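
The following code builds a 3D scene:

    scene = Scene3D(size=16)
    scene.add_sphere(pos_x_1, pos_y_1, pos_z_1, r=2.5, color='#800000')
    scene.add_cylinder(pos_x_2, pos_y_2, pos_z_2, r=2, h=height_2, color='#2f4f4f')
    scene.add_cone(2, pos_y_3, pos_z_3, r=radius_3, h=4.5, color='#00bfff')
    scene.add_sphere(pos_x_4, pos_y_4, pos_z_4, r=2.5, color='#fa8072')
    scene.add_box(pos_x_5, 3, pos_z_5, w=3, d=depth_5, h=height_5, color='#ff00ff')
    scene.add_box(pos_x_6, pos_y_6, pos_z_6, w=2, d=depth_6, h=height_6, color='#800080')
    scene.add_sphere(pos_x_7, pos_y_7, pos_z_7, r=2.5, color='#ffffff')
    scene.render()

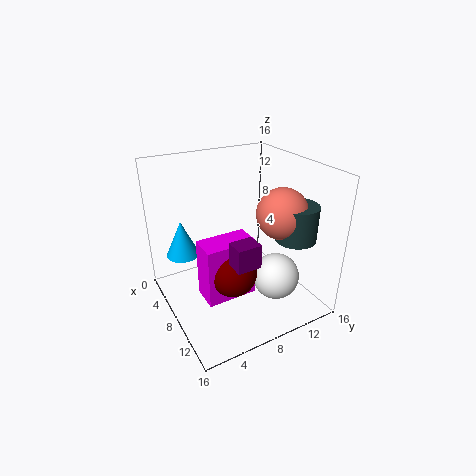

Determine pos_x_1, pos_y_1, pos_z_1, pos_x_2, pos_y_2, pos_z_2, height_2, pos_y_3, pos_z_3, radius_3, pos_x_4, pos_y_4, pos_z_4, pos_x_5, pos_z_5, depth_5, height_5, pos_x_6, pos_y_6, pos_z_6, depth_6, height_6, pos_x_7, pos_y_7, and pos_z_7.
pos_x_1 = 10.5; pos_y_1 = 6; pos_z_1 = 5.5; pos_x_2 = 14; pos_y_2 = 11; pos_z_2 = 10; height_2 = 3.5; pos_y_3 = 3.5; pos_z_3 = 4; radius_3 = 2; pos_x_4 = 13; pos_y_4 = 10; pos_z_4 = 12.5; pos_x_5 = 8; pos_z_5 = 2.5; depth_5 = 5.5; height_5 = 6.5; pos_x_6 = 11.5; pos_y_6 = 5; pos_z_6 = 7.5; depth_6 = 2.5; height_6 = 2.5; pos_x_7 = 12; pos_y_7 = 10.5; pos_z_7 = 4.5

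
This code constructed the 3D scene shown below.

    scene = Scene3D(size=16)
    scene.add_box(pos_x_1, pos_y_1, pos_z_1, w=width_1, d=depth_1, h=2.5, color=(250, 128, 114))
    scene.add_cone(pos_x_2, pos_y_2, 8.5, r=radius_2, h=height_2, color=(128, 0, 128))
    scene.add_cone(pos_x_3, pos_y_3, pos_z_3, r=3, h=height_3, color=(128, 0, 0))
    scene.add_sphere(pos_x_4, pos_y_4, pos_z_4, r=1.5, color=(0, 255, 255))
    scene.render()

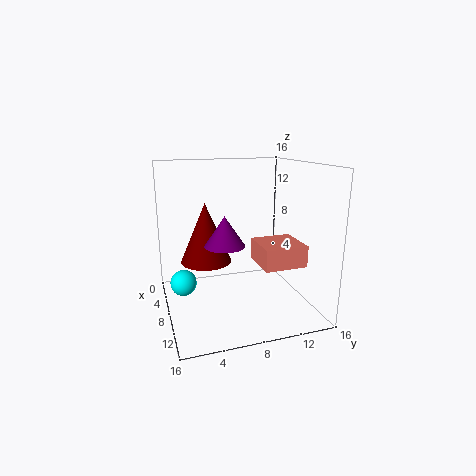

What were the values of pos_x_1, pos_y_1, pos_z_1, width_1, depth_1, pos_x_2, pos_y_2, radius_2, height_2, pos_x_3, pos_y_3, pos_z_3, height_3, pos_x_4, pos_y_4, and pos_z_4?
pos_x_1 = 5.5; pos_y_1 = 10.5; pos_z_1 = 4.5; width_1 = 5; depth_1 = 5; pos_x_2 = 11.5; pos_y_2 = 5.5; radius_2 = 2; height_2 = 3; pos_x_3 = 5; pos_y_3 = 5; pos_z_3 = 4.5; height_3 = 7; pos_x_4 = 6; pos_y_4 = 2; pos_z_4 = 2.5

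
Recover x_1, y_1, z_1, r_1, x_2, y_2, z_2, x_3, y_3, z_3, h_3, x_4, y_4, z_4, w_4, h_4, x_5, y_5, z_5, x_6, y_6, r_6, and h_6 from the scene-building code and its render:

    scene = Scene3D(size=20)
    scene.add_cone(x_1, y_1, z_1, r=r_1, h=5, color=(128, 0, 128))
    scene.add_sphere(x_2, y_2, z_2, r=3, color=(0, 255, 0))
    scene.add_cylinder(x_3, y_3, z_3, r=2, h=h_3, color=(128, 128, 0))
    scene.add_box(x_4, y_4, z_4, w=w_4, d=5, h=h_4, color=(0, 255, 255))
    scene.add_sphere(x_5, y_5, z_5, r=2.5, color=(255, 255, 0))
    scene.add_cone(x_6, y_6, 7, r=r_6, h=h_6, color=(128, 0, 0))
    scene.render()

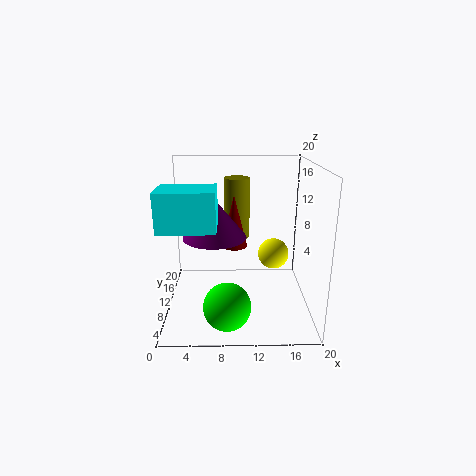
x_1 = 7
y_1 = 6.5
z_1 = 11.5
r_1 = 4
x_2 = 8.5
y_2 = 3
z_2 = 3.5
x_3 = 10
y_3 = 17.5
z_3 = 7.5
h_3 = 9.5
x_4 = 1
y_4 = 0.5
z_4 = 14
w_4 = 6.5
h_4 = 4.5
x_5 = 16
y_5 = 17
z_5 = 4.5
x_6 = 9.5
y_6 = 14.5
r_6 = 2
h_6 = 8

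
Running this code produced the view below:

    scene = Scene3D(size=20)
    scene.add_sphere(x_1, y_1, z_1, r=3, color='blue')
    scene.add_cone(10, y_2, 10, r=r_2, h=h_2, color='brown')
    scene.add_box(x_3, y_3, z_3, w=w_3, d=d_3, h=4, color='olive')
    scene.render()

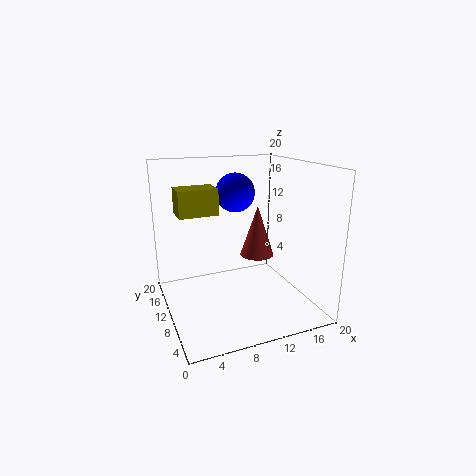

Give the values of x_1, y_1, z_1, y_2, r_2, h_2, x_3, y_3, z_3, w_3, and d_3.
x_1 = 12
y_1 = 16
z_1 = 15
y_2 = 4
r_2 = 2
h_2 = 6
x_3 = 3
y_3 = 15
z_3 = 12
w_3 = 6
d_3 = 4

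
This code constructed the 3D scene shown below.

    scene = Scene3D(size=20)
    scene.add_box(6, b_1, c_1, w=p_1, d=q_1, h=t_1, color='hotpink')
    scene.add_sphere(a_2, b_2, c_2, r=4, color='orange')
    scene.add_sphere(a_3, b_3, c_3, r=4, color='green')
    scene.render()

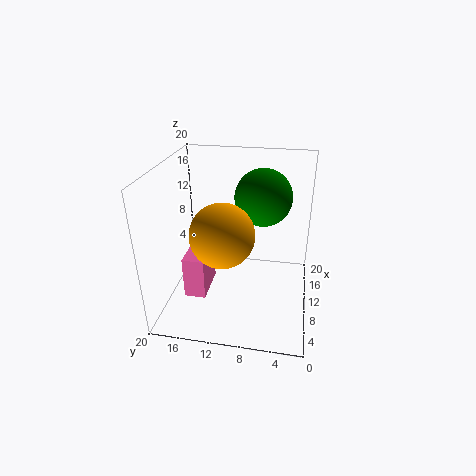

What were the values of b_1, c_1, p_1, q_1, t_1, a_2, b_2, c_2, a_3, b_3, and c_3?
b_1 = 14; c_1 = 2; p_1 = 6; q_1 = 3; t_1 = 6; a_2 = 5; b_2 = 11; c_2 = 13; a_3 = 13; b_3 = 7; c_3 = 15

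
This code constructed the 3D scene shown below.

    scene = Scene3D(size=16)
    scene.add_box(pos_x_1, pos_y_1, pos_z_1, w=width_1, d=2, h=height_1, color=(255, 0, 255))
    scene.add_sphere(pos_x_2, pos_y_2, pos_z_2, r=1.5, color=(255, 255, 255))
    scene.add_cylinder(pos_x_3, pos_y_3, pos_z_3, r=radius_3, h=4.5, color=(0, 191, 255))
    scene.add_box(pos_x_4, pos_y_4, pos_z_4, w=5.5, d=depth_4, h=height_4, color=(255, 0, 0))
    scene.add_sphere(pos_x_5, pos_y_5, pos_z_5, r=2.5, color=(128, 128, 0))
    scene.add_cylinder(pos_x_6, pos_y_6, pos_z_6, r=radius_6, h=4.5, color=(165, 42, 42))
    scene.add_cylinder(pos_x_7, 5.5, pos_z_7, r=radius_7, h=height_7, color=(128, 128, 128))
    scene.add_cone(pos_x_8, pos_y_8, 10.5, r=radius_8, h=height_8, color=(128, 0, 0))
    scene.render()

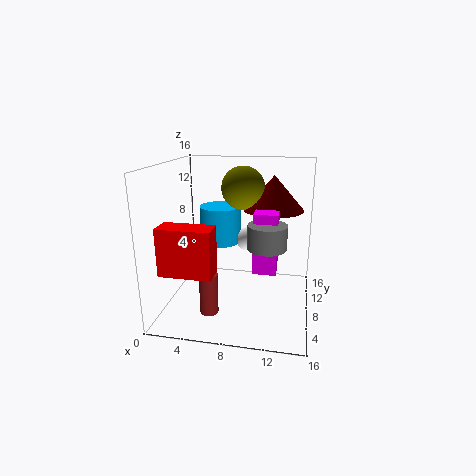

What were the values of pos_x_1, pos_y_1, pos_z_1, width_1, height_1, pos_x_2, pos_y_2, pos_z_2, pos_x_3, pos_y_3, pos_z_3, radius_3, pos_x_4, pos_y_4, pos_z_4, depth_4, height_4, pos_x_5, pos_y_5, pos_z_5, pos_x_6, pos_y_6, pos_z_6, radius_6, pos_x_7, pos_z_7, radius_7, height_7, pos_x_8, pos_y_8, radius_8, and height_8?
pos_x_1 = 10, pos_y_1 = 5.5, pos_z_1 = 5, width_1 = 2.5, height_1 = 6.5, pos_x_2 = 8.5, pos_y_2 = 12, pos_z_2 = 6.5, pos_x_3 = 5, pos_y_3 = 12, pos_z_3 = 6, radius_3 = 2.5, pos_x_4 = 1, pos_y_4 = 2, pos_z_4 = 5.5, depth_4 = 2.5, height_4 = 5, pos_x_5 = 8, pos_y_5 = 11, pos_z_5 = 13, pos_x_6 = 5.5, pos_y_6 = 4.5, pos_z_6 = 0.5, radius_6 = 1, pos_x_7 = 11.5, pos_z_7 = 8, radius_7 = 2, height_7 = 2.5, pos_x_8 = 11.5, pos_y_8 = 11.5, radius_8 = 3.5, height_8 = 4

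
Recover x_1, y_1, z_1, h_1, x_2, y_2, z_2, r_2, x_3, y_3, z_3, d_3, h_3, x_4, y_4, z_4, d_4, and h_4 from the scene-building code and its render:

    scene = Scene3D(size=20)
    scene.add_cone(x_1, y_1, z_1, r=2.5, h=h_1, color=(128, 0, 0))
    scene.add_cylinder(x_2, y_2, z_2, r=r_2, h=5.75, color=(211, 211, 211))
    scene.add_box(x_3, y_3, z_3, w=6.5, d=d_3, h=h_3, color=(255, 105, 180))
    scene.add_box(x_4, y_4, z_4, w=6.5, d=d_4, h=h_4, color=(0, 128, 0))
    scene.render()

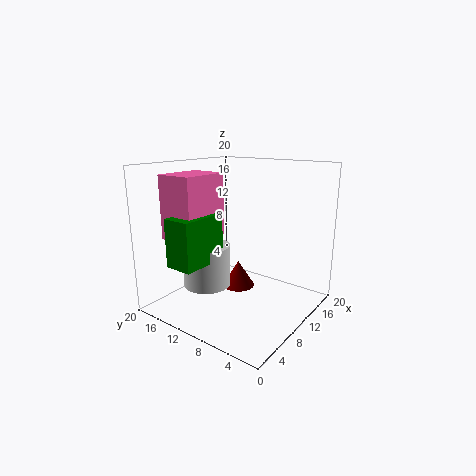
x_1 = 13.5
y_1 = 12.5
z_1 = 0.75
h_1 = 4
x_2 = 6.75
y_2 = 13
z_2 = 3.5
r_2 = 3.25
x_3 = 2
y_3 = 11.25
z_3 = 10.75
d_3 = 5
h_3 = 8.25
x_4 = 0.75
y_4 = 10.5
z_4 = 7.75
d_4 = 3.75
h_4 = 6.25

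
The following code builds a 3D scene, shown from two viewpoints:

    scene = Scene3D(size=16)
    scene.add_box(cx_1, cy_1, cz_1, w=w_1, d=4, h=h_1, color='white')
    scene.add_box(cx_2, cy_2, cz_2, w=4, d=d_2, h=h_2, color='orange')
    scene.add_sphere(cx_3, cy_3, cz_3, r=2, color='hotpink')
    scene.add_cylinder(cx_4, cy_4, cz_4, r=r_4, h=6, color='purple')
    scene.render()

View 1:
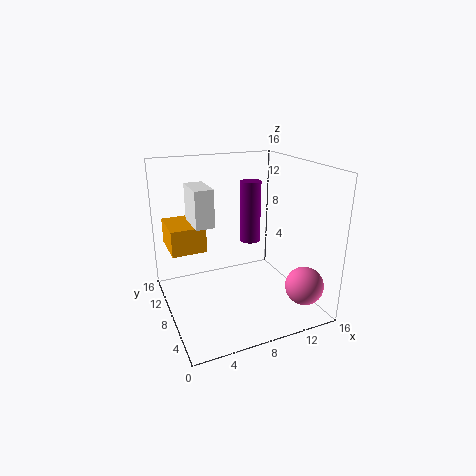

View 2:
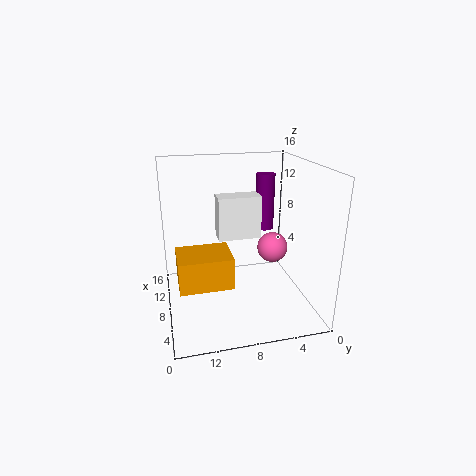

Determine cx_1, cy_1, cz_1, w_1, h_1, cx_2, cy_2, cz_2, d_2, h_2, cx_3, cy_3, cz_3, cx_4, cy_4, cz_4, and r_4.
cx_1 = 3, cy_1 = 7, cz_1 = 10, w_1 = 2, h_1 = 4, cx_2 = 1, cy_2 = 10, cz_2 = 6, d_2 = 5, h_2 = 3, cx_3 = 13, cy_3 = 2, cz_3 = 4, cx_4 = 8, cy_4 = 5, cz_4 = 9, r_4 = 1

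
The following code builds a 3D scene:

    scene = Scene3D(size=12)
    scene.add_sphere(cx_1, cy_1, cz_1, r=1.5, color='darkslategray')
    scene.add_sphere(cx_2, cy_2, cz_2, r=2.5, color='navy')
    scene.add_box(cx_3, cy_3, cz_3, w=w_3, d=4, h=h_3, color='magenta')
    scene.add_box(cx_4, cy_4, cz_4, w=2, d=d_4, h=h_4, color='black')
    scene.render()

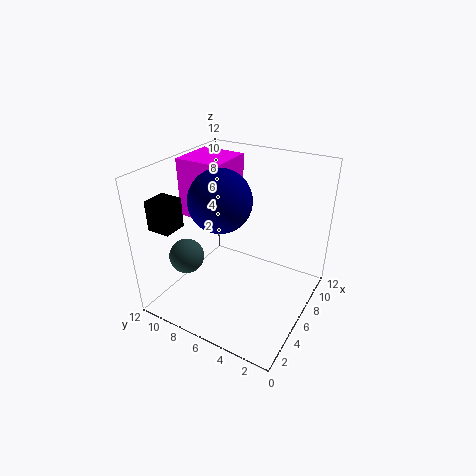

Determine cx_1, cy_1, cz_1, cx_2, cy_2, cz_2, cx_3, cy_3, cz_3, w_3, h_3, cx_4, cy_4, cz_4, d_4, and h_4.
cx_1 = 4, cy_1 = 10, cz_1 = 4, cx_2 = 5, cy_2 = 7, cz_2 = 9.5, cx_3 = 5.5, cy_3 = 7.5, cz_3 = 7, w_3 = 4, h_3 = 5, cx_4 = 2, cy_4 = 10, cz_4 = 7, d_4 = 2, h_4 = 2.5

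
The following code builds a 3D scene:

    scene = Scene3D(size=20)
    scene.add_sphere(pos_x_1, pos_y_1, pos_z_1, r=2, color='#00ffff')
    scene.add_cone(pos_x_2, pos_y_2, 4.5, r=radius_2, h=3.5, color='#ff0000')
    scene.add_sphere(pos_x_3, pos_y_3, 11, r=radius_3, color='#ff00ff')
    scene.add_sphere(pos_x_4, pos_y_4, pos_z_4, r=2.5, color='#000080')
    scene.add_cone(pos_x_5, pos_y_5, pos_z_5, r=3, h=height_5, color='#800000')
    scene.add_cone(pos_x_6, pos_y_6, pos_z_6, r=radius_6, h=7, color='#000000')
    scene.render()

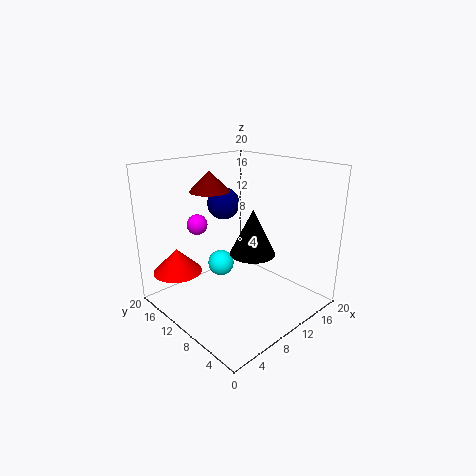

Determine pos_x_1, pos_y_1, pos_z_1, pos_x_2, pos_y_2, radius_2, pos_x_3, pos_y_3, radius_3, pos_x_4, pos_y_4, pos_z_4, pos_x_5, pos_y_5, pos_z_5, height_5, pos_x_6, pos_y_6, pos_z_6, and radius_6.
pos_x_1 = 11; pos_y_1 = 15; pos_z_1 = 4; pos_x_2 = 4; pos_y_2 = 16.5; radius_2 = 3.5; pos_x_3 = 7.5; pos_y_3 = 16; radius_3 = 1.5; pos_x_4 = 13; pos_y_4 = 16.5; pos_z_4 = 13; pos_x_5 = 10; pos_y_5 = 16; pos_z_5 = 15.5; height_5 = 3; pos_x_6 = 14; pos_y_6 = 11; pos_z_6 = 6; radius_6 = 3.5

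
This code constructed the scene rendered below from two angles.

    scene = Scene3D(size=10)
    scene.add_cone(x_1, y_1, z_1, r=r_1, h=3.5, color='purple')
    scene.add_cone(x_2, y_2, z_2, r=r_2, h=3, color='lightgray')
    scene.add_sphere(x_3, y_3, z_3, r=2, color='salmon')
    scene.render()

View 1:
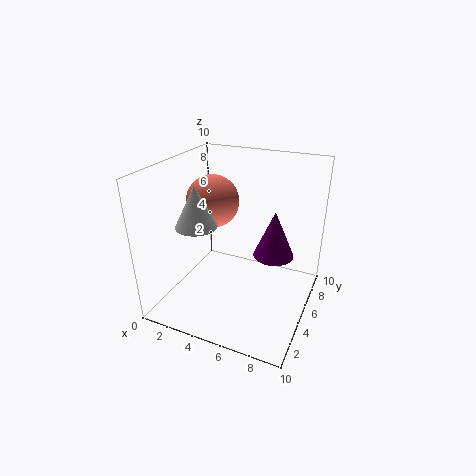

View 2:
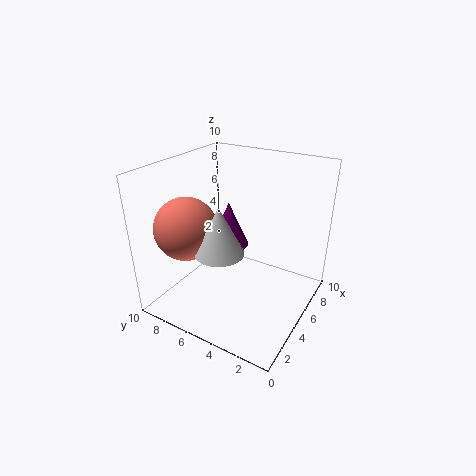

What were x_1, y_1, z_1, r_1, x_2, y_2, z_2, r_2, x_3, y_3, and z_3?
x_1 = 7; y_1 = 7; z_1 = 3; r_1 = 1.5; x_2 = 2; y_2 = 4.5; z_2 = 5.5; r_2 = 1.5; x_3 = 2; y_3 = 7; z_3 = 6.5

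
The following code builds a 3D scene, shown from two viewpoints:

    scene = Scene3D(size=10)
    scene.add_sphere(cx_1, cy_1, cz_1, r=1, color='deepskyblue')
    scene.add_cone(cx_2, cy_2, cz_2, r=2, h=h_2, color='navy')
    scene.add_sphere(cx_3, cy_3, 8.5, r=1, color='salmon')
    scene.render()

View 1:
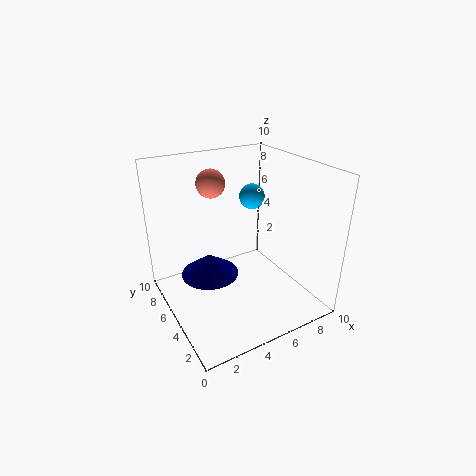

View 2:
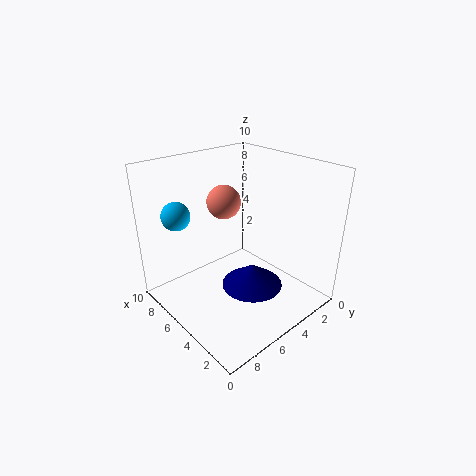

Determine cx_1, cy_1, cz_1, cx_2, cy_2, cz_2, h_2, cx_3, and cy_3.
cx_1 = 8
cy_1 = 8
cz_1 = 6.5
cx_2 = 3
cy_2 = 5.5
cz_2 = 2.5
h_2 = 1.5
cx_3 = 4
cy_3 = 7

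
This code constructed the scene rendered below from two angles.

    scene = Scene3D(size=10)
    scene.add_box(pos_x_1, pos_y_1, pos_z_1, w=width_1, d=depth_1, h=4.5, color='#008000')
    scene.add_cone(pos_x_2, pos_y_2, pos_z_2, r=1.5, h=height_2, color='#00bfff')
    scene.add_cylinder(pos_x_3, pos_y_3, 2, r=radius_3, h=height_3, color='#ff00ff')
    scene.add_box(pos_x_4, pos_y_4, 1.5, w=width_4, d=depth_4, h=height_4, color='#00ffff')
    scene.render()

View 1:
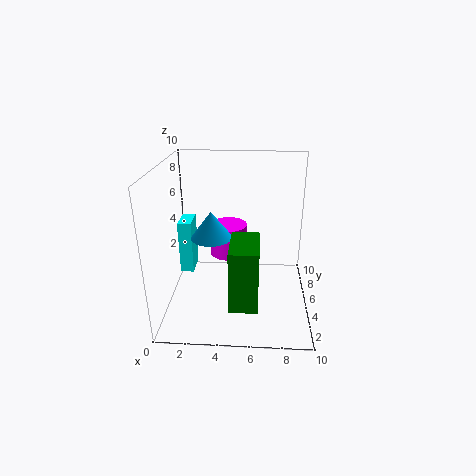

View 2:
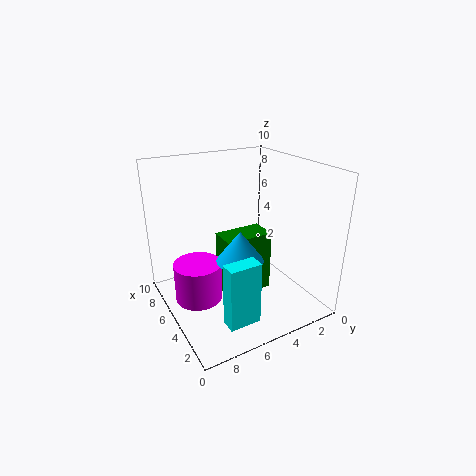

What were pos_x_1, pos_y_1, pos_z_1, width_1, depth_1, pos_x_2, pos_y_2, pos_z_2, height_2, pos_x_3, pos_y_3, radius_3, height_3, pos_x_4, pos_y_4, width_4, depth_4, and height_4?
pos_x_1 = 4.5, pos_y_1 = 2.5, pos_z_1 = 0.5, width_1 = 2, depth_1 = 3.5, pos_x_2 = 3, pos_y_2 = 6, pos_z_2 = 4.5, height_2 = 2, pos_x_3 = 4, pos_y_3 = 8.5, radius_3 = 1.5, height_3 = 2.5, pos_x_4 = 0.5, pos_y_4 = 6, width_4 = 1, depth_4 = 2, height_4 = 4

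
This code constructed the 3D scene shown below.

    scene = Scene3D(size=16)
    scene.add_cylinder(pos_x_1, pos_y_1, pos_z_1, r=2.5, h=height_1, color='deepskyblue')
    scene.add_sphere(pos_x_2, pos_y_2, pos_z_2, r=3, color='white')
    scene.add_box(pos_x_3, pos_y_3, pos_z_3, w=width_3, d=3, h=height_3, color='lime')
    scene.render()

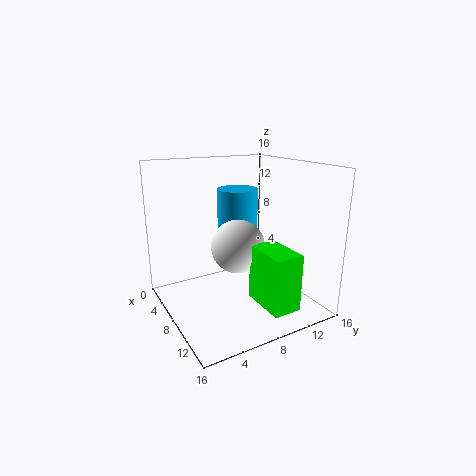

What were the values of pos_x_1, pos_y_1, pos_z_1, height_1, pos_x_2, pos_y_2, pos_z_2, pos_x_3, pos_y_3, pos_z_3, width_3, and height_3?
pos_x_1 = 3.5, pos_y_1 = 10.5, pos_z_1 = 5, height_1 = 7.5, pos_x_2 = 8, pos_y_2 = 8, pos_z_2 = 7, pos_x_3 = 10.5, pos_y_3 = 8, pos_z_3 = 2, width_3 = 5, height_3 = 6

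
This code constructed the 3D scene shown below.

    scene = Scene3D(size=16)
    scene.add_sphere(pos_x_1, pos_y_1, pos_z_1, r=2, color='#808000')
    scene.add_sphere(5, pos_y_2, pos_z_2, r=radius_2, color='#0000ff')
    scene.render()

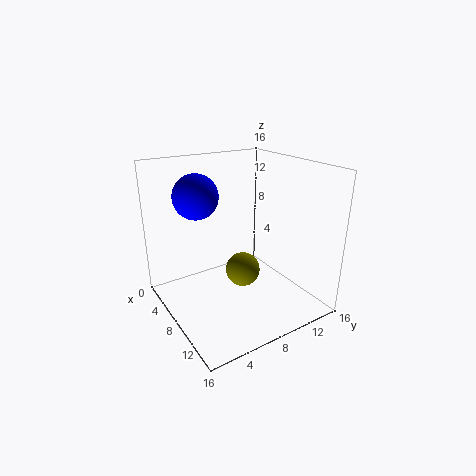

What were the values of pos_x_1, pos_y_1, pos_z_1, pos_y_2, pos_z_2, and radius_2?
pos_x_1 = 7.5
pos_y_1 = 9
pos_z_1 = 3.5
pos_y_2 = 4.5
pos_z_2 = 12.5
radius_2 = 2.5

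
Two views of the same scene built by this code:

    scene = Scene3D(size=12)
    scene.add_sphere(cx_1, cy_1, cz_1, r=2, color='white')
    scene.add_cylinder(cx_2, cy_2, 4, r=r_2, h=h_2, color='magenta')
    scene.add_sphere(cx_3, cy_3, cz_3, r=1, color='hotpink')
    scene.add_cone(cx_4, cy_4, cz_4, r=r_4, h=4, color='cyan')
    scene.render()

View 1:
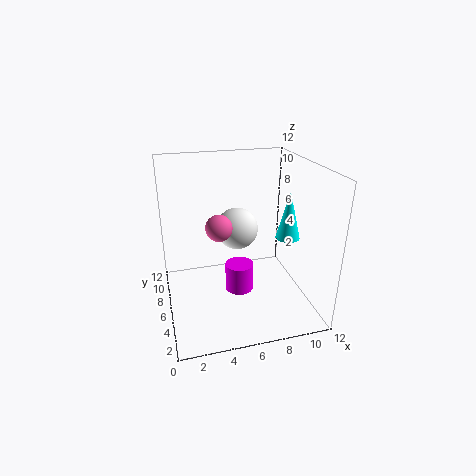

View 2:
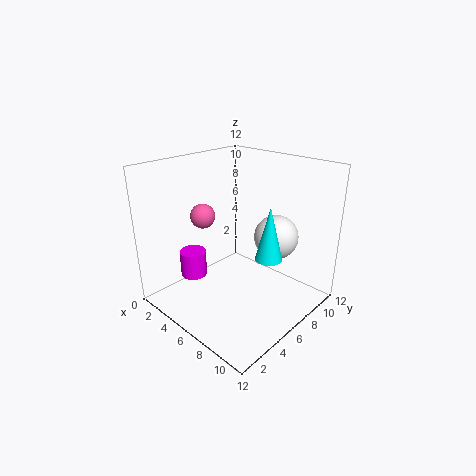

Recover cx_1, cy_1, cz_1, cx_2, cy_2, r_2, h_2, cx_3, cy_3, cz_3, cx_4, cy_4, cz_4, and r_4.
cx_1 = 7; cy_1 = 10; cz_1 = 5; cx_2 = 5; cy_2 = 2; r_2 = 1; h_2 = 2; cx_3 = 4; cy_3 = 4; cz_3 = 8; cx_4 = 10; cy_4 = 5; cz_4 = 6; r_4 = 1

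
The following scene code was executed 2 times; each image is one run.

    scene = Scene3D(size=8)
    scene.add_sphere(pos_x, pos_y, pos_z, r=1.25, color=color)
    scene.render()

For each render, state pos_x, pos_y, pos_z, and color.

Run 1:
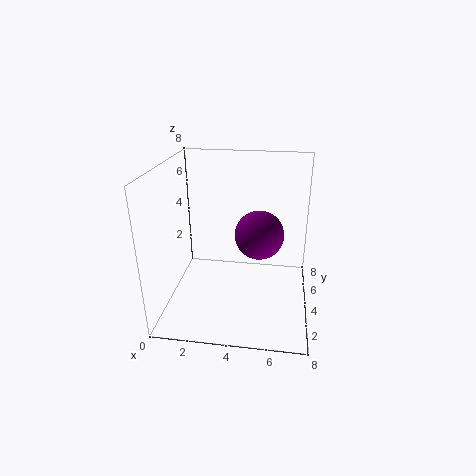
pos_x = 5.25; pos_y = 3; pos_z = 4.75; color = 'purple'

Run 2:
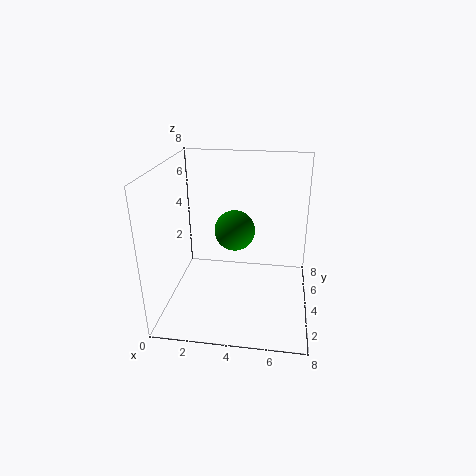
pos_x = 3.5; pos_y = 6; pos_z = 3.5; color = 'green'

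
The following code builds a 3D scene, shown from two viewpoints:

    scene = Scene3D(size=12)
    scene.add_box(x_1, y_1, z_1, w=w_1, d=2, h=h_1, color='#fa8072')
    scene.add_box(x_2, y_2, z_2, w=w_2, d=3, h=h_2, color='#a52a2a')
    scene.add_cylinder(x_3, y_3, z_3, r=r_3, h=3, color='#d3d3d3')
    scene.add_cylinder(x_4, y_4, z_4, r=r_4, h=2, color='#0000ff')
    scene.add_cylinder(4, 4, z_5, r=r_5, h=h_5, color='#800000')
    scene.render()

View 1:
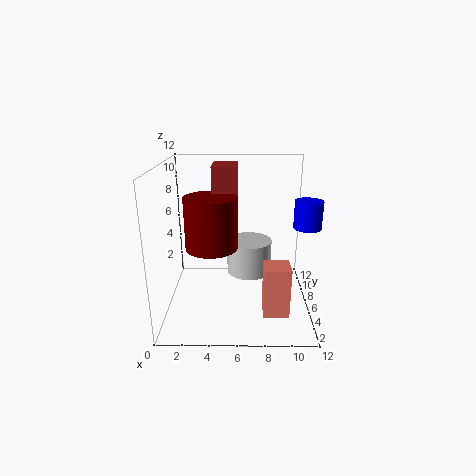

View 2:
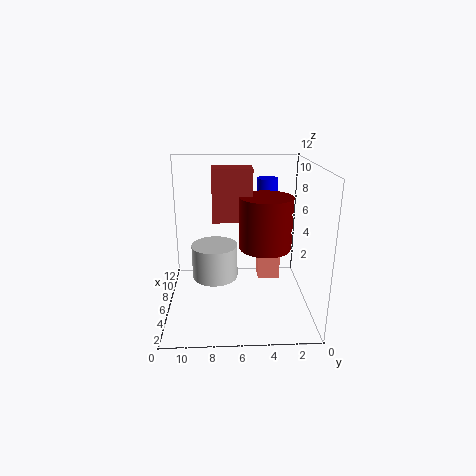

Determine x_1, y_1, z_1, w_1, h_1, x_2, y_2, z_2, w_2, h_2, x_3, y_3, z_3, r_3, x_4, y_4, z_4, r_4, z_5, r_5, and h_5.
x_1 = 8, y_1 = 2, z_1 = 1, w_1 = 2, h_1 = 4, x_2 = 4, y_2 = 5, z_2 = 8, w_2 = 2, h_2 = 4, x_3 = 7, y_3 = 8, z_3 = 2, r_3 = 2, x_4 = 11, y_4 = 3, z_4 = 8, r_4 = 1, z_5 = 6, r_5 = 2, h_5 = 4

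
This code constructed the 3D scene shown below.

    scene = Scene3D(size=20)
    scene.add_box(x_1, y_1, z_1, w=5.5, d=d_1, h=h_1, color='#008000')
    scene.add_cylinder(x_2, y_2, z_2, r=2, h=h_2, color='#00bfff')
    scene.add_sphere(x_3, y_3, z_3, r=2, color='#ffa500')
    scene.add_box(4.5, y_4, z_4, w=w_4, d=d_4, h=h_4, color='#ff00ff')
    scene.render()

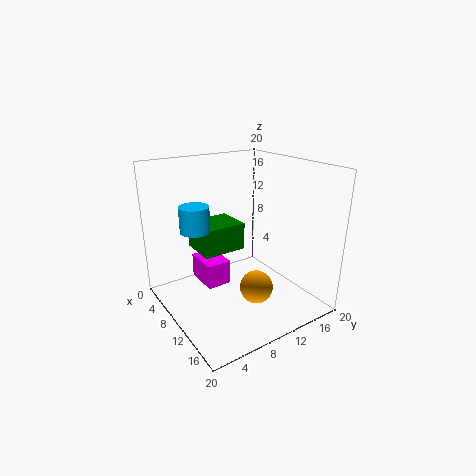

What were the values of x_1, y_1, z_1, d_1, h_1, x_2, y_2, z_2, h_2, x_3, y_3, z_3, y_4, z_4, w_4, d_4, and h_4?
x_1 = 2.5; y_1 = 6; z_1 = 7; d_1 = 6.5; h_1 = 4; x_2 = 8; y_2 = 4.5; z_2 = 11.5; h_2 = 3.5; x_3 = 17; y_3 = 8; z_3 = 6.5; y_4 = 5.5; z_4 = 3; w_4 = 5; d_4 = 3.5; h_4 = 3.5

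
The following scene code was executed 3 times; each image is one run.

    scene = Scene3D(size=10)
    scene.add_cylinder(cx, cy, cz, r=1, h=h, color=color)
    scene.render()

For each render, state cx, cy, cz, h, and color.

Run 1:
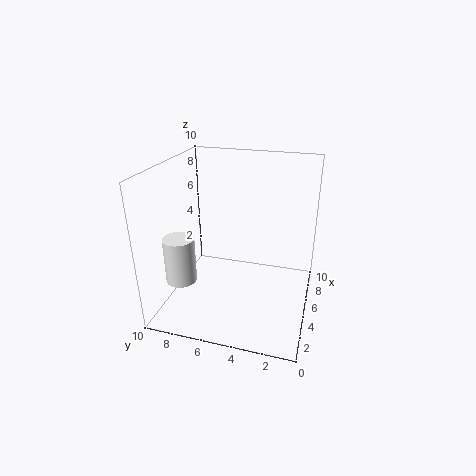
cx = 2; cy = 8; cz = 3; h = 3; color = 'white'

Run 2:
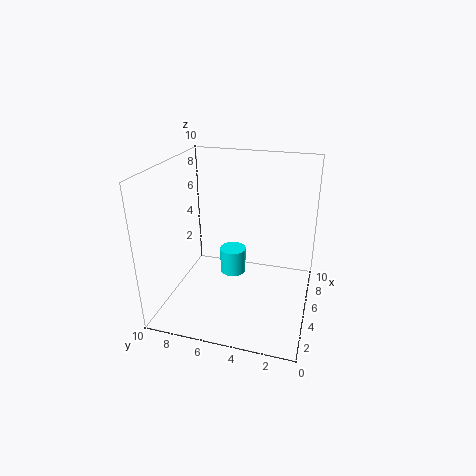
cx = 7; cy = 6; cz = 1; h = 2; color = 'cyan'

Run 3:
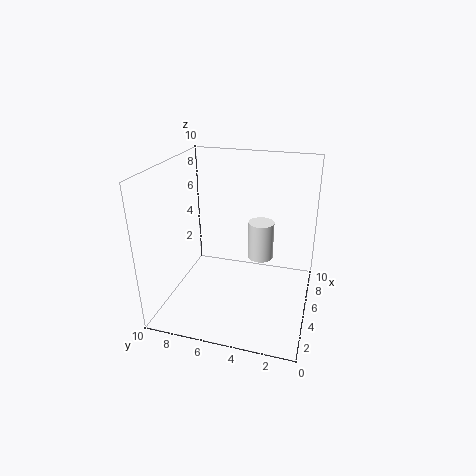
cx = 8; cy = 4; cz = 2; h = 3; color = 'white'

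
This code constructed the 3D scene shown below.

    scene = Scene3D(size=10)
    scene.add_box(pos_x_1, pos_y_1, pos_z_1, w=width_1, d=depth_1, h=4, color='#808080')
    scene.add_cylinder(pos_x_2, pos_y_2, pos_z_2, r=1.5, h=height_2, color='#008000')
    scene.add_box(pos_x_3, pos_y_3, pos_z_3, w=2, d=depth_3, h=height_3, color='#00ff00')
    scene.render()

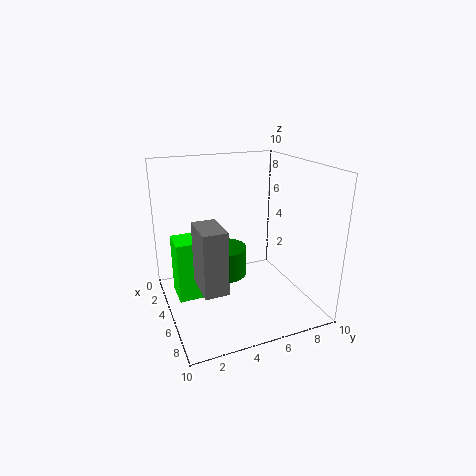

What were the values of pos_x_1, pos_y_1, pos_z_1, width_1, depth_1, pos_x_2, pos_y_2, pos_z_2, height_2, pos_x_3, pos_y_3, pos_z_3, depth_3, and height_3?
pos_x_1 = 6, pos_y_1 = 1.5, pos_z_1 = 3, width_1 = 2.5, depth_1 = 1.5, pos_x_2 = 5, pos_y_2 = 4, pos_z_2 = 2.5, height_2 = 2, pos_x_3 = 4, pos_y_3 = 0.5, pos_z_3 = 1.5, depth_3 = 3, height_3 = 4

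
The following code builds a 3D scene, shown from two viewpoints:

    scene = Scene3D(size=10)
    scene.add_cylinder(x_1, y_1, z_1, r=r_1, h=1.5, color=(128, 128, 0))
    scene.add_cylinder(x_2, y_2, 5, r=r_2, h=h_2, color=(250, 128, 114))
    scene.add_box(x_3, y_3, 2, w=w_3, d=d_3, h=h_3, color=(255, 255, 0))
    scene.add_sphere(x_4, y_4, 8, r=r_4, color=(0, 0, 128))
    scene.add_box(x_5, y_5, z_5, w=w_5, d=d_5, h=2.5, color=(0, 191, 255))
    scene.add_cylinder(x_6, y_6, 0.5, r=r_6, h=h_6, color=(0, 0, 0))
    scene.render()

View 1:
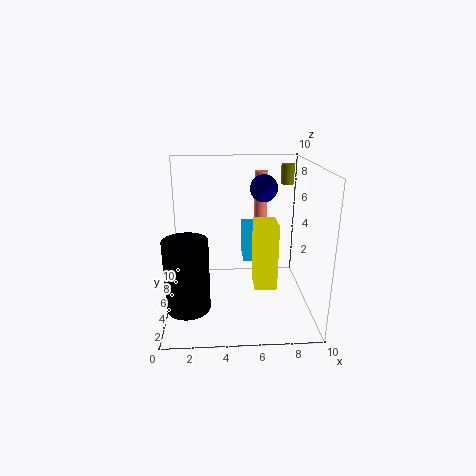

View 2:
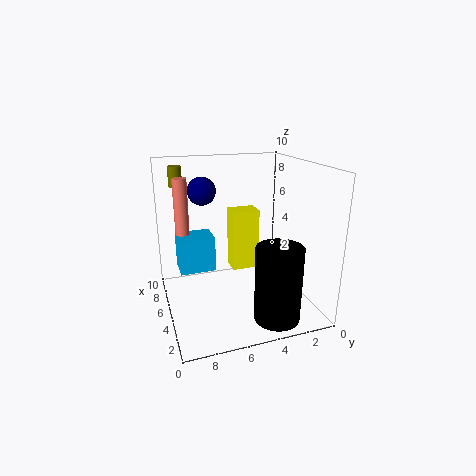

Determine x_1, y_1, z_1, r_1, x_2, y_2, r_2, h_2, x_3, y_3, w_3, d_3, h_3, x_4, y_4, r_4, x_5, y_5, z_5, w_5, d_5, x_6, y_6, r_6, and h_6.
x_1 = 9, y_1 = 8.5, z_1 = 8, r_1 = 0.5, x_2 = 7, y_2 = 8.5, r_2 = 0.5, h_2 = 4, x_3 = 6, y_3 = 3, w_3 = 1.5, d_3 = 2, h_3 = 4.5, x_4 = 7, y_4 = 7, r_4 = 1, x_5 = 5.5, y_5 = 6.5, z_5 = 2.5, w_5 = 2, d_5 = 2.5, x_6 = 1.5, y_6 = 3.5, r_6 = 1.5, h_6 = 5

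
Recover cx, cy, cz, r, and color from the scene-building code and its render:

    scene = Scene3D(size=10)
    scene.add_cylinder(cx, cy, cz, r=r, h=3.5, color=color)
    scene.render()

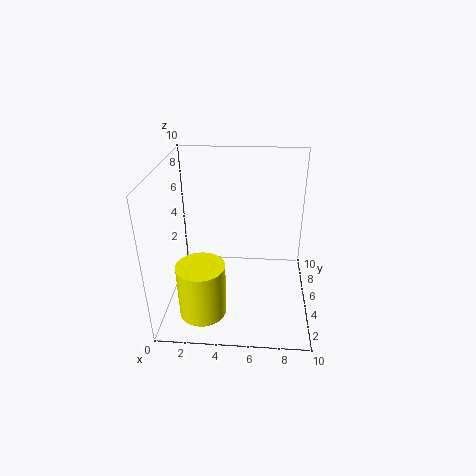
cx = 3
cy = 1.5
cz = 1.5
r = 1.5
color = 'yellow'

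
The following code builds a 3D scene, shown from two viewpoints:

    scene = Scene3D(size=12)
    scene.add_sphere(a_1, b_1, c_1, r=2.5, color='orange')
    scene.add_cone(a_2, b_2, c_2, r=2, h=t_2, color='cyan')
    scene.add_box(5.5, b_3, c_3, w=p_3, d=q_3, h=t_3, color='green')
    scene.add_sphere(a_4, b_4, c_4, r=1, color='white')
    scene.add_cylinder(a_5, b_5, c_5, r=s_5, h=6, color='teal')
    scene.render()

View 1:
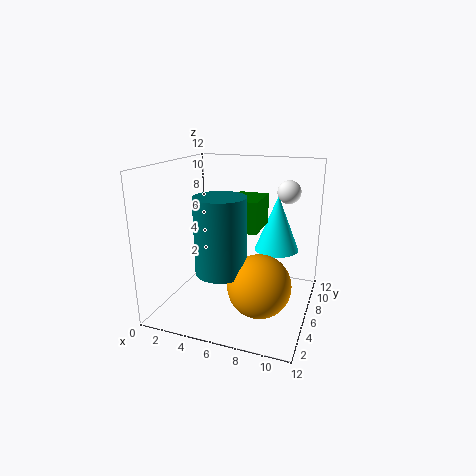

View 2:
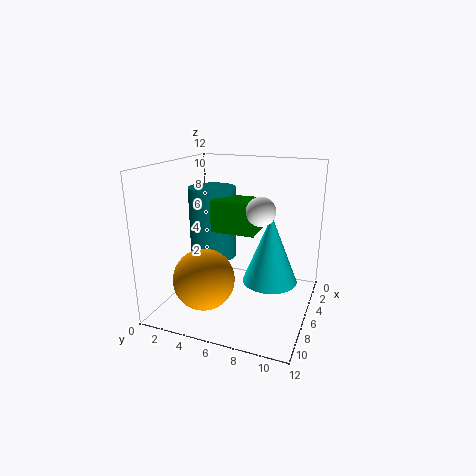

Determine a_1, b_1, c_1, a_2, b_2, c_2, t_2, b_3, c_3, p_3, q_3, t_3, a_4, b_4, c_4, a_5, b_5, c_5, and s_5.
a_1 = 8.5, b_1 = 4, c_1 = 3, a_2 = 8.5, b_2 = 9.5, c_2 = 4, t_2 = 5, b_3 = 4.5, c_3 = 7, p_3 = 2.5, q_3 = 3.5, t_3 = 2.5, a_4 = 9.5, b_4 = 9, c_4 = 9.5, a_5 = 5.5, b_5 = 3.5, c_5 = 4, s_5 = 2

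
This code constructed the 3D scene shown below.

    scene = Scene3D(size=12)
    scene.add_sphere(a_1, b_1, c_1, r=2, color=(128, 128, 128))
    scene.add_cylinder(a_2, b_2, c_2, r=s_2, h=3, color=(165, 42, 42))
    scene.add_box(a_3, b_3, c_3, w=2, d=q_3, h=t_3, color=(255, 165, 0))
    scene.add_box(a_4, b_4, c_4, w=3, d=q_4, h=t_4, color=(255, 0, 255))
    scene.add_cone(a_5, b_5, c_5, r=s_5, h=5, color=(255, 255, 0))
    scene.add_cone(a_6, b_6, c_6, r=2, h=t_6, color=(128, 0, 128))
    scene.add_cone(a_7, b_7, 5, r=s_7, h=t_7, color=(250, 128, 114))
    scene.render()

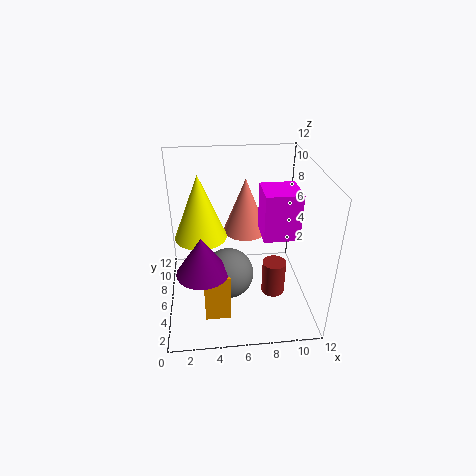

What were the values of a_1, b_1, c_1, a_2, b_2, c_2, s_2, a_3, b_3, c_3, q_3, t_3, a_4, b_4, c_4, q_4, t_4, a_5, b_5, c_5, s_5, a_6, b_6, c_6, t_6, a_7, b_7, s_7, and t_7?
a_1 = 5; b_1 = 4; c_1 = 4; a_2 = 9; b_2 = 5; c_2 = 1; s_2 = 1; a_3 = 3; b_3 = 2; c_3 = 1; q_3 = 3; t_3 = 4; a_4 = 8; b_4 = 5; c_4 = 6; q_4 = 3; t_4 = 4; a_5 = 3; b_5 = 5; c_5 = 7; s_5 = 2; a_6 = 3; b_6 = 3; c_6 = 5; t_6 = 3; a_7 = 7; b_7 = 9; s_7 = 2; t_7 = 5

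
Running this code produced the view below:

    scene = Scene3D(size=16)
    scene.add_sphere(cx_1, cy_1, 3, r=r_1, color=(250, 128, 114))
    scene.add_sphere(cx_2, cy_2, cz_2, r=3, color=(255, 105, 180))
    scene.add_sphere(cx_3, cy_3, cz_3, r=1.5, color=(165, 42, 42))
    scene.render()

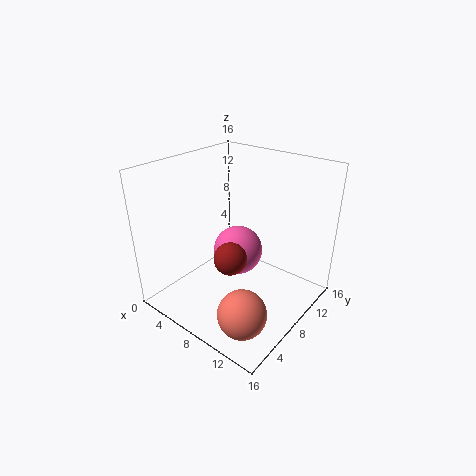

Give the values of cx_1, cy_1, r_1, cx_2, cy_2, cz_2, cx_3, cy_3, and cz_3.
cx_1 = 12.5; cy_1 = 3; r_1 = 2.5; cx_2 = 6; cy_2 = 10.5; cz_2 = 4.5; cx_3 = 11.5; cy_3 = 2.5; cz_3 = 9.5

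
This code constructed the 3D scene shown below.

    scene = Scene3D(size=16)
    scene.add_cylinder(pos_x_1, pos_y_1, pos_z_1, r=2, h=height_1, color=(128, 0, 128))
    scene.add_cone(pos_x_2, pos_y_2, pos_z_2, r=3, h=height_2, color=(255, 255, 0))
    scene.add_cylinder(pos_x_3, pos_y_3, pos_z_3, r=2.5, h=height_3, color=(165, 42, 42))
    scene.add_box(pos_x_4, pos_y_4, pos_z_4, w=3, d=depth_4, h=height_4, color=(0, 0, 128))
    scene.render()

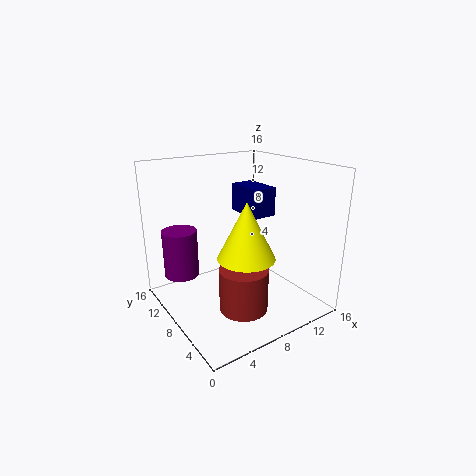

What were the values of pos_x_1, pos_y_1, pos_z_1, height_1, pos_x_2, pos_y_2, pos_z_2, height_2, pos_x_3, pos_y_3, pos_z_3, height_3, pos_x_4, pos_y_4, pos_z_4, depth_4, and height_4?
pos_x_1 = 3, pos_y_1 = 12.5, pos_z_1 = 3, height_1 = 5.5, pos_x_2 = 7, pos_y_2 = 5, pos_z_2 = 7, height_2 = 6, pos_x_3 = 6, pos_y_3 = 4, pos_z_3 = 2, height_3 = 4.5, pos_x_4 = 11.5, pos_y_4 = 9.5, pos_z_4 = 9, depth_4 = 5, height_4 = 3.5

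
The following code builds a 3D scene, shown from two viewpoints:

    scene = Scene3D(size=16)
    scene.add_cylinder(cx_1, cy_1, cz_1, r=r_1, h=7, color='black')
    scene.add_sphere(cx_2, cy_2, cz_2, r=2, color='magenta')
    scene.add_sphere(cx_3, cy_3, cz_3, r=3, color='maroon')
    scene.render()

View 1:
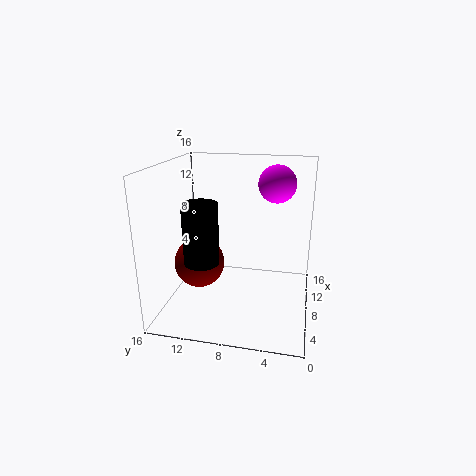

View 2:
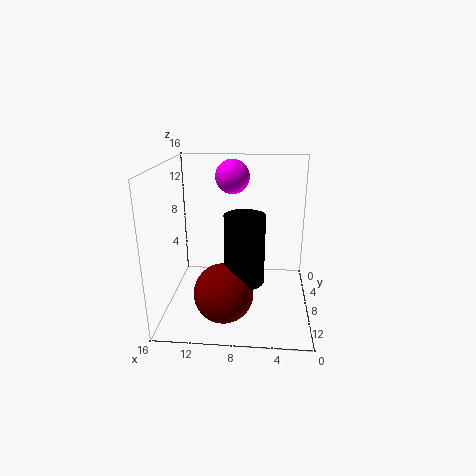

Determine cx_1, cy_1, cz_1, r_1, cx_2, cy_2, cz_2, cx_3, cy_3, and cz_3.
cx_1 = 7
cy_1 = 12
cz_1 = 5
r_1 = 2
cx_2 = 9
cy_2 = 4
cz_2 = 14
cx_3 = 9
cy_3 = 13
cz_3 = 4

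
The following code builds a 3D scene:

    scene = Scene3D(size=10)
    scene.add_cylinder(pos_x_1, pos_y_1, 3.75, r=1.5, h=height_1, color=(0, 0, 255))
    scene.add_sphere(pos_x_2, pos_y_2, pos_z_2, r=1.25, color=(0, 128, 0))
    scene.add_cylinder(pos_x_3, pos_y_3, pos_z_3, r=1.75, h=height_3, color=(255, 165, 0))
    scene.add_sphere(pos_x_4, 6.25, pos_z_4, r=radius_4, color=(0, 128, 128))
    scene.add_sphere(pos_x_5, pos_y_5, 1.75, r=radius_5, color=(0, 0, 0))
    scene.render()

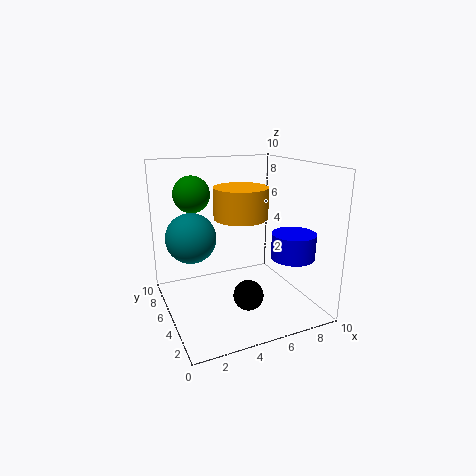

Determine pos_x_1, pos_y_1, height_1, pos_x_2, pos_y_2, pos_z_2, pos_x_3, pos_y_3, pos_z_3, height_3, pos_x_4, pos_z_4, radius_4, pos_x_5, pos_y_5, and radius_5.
pos_x_1 = 8.25
pos_y_1 = 3
height_1 = 1.75
pos_x_2 = 2.25
pos_y_2 = 6.5
pos_z_2 = 8
pos_x_3 = 4.75
pos_y_3 = 4
pos_z_3 = 6.75
height_3 = 2
pos_x_4 = 2
pos_z_4 = 5
radius_4 = 1.75
pos_x_5 = 4.75
pos_y_5 = 2.75
radius_5 = 1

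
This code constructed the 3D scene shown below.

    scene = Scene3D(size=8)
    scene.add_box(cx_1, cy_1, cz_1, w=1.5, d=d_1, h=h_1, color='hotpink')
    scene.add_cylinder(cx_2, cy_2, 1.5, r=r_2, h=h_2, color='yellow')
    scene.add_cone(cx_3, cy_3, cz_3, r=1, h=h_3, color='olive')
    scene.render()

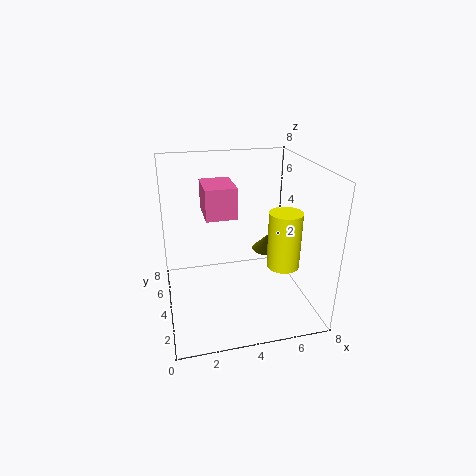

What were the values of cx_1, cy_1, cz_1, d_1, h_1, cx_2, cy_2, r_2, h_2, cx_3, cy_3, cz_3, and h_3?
cx_1 = 2; cy_1 = 2; cz_1 = 6; d_1 = 2; h_1 = 1.5; cx_2 = 7; cy_2 = 4.5; r_2 = 1; h_2 = 3.5; cx_3 = 6.5; cy_3 = 6; cz_3 = 2; h_3 = 1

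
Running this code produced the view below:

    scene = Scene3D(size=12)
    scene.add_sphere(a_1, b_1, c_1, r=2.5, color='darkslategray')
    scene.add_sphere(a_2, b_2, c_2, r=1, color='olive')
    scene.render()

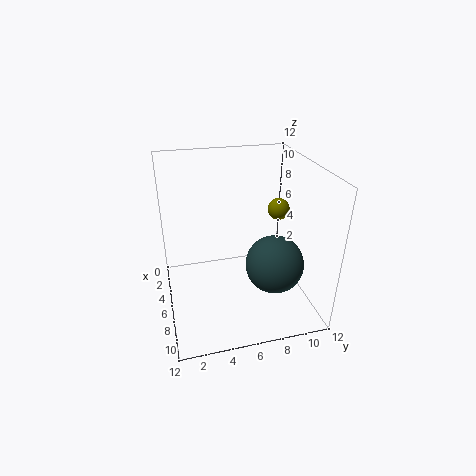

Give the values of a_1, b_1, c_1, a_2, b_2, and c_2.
a_1 = 7; b_1 = 9; c_1 = 3.5; a_2 = 3.5; b_2 = 10.5; c_2 = 7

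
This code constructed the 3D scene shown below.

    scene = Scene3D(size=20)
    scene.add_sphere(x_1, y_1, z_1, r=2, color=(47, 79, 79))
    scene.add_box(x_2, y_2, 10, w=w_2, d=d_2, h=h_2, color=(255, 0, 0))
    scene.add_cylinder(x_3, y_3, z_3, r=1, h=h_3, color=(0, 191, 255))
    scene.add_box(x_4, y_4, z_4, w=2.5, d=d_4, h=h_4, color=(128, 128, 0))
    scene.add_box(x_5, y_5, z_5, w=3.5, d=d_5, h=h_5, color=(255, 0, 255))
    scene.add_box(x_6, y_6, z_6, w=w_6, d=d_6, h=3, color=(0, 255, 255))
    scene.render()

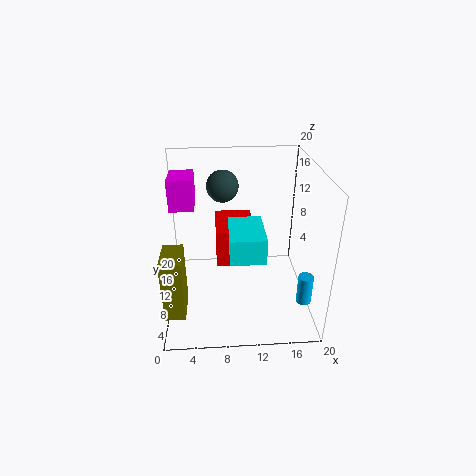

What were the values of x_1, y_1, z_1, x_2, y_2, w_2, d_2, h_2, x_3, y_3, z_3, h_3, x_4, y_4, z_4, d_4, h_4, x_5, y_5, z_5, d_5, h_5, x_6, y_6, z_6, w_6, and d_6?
x_1 = 8; y_1 = 9; z_1 = 18; x_2 = 7; y_2 = 3.5; w_2 = 4.5; d_2 = 6; h_2 = 4.5; x_3 = 18.5; y_3 = 4.5; z_3 = 3; h_3 = 4; x_4 = 0.5; y_4 = 1; z_4 = 4; d_4 = 4.5; h_4 = 8; x_5 = 0.5; y_5 = 12.5; z_5 = 13; d_5 = 5; h_5 = 4.5; x_6 = 8.5; y_6 = 0.5; z_6 = 12; w_6 = 4; d_6 = 6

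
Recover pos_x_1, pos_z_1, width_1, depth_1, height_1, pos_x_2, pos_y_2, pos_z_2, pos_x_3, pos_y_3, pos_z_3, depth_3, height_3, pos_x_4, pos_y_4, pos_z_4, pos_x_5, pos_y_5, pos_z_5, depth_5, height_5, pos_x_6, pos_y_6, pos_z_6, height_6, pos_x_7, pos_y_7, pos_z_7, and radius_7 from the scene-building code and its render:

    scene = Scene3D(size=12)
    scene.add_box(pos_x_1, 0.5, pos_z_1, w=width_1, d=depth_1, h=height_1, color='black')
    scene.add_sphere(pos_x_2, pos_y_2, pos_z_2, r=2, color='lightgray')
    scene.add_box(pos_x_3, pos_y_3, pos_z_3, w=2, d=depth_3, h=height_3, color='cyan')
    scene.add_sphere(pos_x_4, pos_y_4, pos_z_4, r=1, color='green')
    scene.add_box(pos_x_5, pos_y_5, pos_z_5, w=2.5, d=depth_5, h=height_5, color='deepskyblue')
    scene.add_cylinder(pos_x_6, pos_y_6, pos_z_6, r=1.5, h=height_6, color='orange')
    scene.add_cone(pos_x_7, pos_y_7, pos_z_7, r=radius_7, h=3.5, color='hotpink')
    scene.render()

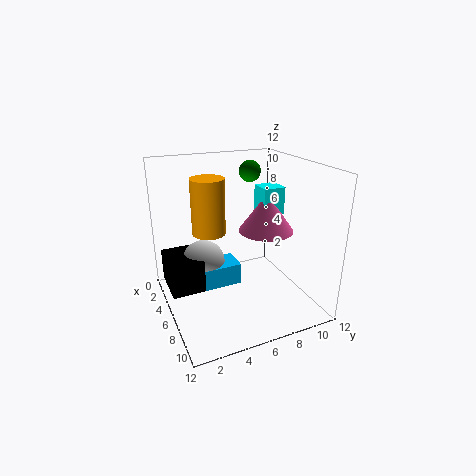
pos_x_1 = 0.5; pos_z_1 = 0.5; width_1 = 4; depth_1 = 3; height_1 = 3; pos_x_2 = 2.5; pos_y_2 = 4; pos_z_2 = 2.5; pos_x_3 = 3; pos_y_3 = 9; pos_z_3 = 7; depth_3 = 2; height_3 = 2.5; pos_x_4 = 2; pos_y_4 = 9; pos_z_4 = 10.5; pos_x_5 = 2; pos_y_5 = 3.5; pos_z_5 = 0.5; depth_5 = 3.5; height_5 = 2; pos_x_6 = 3; pos_y_6 = 4.5; pos_z_6 = 5.5; height_6 = 5; pos_x_7 = 4.5; pos_y_7 = 9.5; pos_z_7 = 5.5; radius_7 = 2.5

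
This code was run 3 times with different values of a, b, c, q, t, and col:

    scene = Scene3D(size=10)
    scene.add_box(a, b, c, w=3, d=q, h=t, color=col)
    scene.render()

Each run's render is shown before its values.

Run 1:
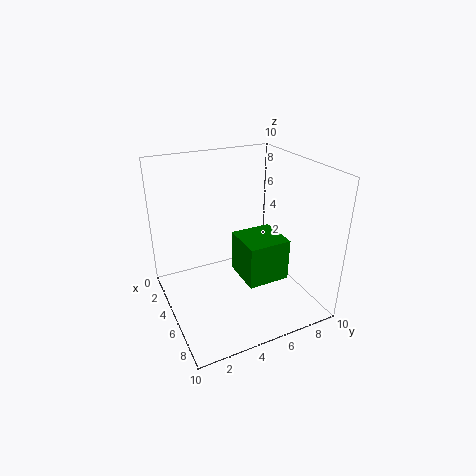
a = 4, b = 5, c = 2, q = 3, t = 3, col = 'green'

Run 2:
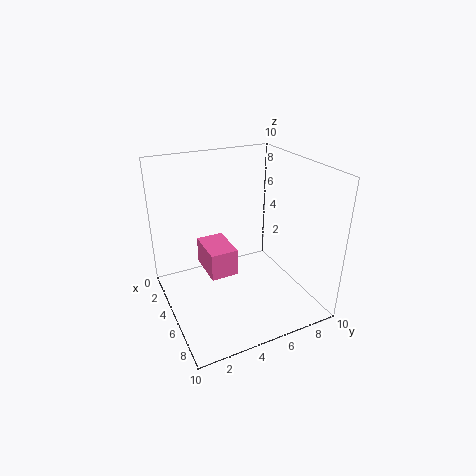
a = 2, b = 3, c = 2, q = 2, t = 2, col = 'hotpink'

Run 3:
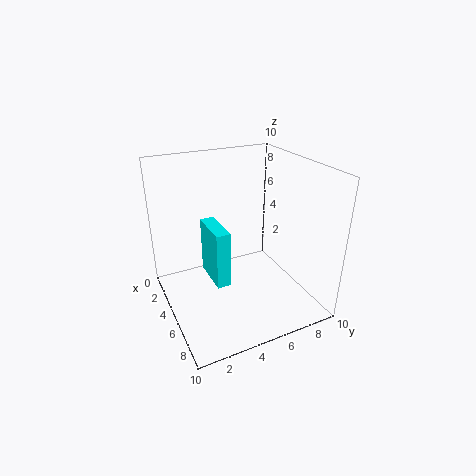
a = 3, b = 3, c = 2, q = 1, t = 4, col = 'cyan'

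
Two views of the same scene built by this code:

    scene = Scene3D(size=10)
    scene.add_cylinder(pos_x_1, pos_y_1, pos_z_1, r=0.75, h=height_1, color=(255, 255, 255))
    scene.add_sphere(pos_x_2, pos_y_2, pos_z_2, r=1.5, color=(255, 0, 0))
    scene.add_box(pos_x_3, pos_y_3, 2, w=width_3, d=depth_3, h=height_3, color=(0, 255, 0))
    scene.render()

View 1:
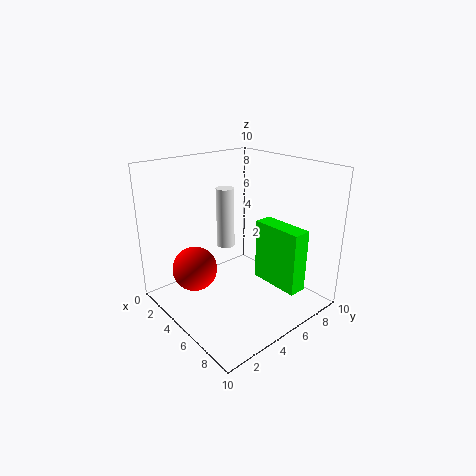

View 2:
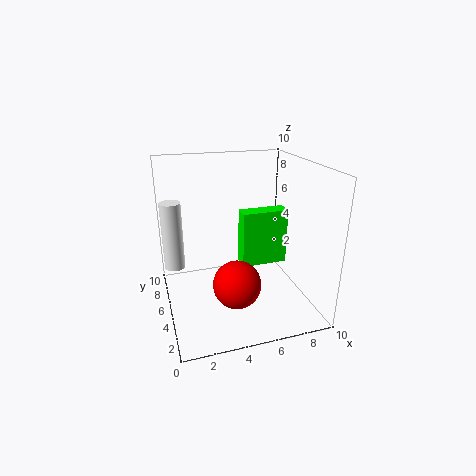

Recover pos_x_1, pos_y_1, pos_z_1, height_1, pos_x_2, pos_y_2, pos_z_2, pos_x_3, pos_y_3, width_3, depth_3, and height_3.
pos_x_1 = 0.75, pos_y_1 = 7.25, pos_z_1 = 2.25, height_1 = 5, pos_x_2 = 4, pos_y_2 = 2, pos_z_2 = 3.25, pos_x_3 = 5.75, pos_y_3 = 6, width_3 = 3.5, depth_3 = 1.25, height_3 = 4.25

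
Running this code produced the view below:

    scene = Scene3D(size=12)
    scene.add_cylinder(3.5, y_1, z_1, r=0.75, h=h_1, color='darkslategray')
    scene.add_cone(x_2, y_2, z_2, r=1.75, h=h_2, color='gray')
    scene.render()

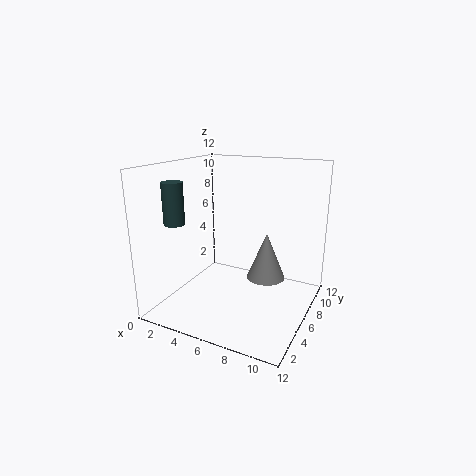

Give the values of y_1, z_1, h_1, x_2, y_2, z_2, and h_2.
y_1 = 1, z_1 = 8.25, h_1 = 3, x_2 = 7.5, y_2 = 8.75, z_2 = 1.5, h_2 = 4.25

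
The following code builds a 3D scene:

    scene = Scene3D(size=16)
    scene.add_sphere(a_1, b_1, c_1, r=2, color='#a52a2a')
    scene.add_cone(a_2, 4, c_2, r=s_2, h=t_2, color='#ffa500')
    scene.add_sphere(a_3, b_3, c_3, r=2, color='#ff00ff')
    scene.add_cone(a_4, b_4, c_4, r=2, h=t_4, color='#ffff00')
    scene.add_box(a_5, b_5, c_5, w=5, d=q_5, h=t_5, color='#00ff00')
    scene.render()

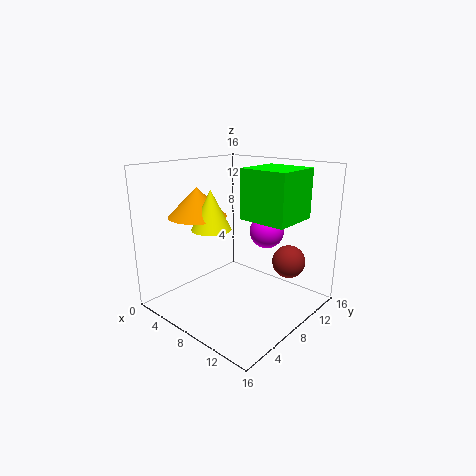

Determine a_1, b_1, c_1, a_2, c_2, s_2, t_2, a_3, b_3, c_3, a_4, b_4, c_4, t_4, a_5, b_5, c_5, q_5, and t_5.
a_1 = 11, b_1 = 14, c_1 = 4, a_2 = 6, c_2 = 11, s_2 = 3, t_2 = 3, a_3 = 9, b_3 = 12, c_3 = 8, a_4 = 8, b_4 = 4, c_4 = 10, t_4 = 4, a_5 = 10, b_5 = 6, c_5 = 11, q_5 = 5, t_5 = 5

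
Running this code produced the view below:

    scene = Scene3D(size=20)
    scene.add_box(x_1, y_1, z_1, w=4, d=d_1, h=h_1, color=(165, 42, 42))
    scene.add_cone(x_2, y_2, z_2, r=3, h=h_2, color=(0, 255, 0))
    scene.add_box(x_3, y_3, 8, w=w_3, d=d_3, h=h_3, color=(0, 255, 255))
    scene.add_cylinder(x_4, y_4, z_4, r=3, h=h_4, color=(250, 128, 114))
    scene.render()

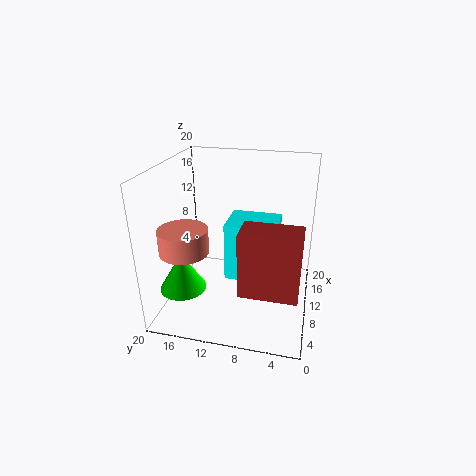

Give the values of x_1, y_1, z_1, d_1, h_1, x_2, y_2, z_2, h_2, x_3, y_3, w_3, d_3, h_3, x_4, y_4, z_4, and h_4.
x_1 = 1, y_1 = 1, z_1 = 7, d_1 = 7, h_1 = 8, x_2 = 4, y_2 = 16, z_2 = 5, h_2 = 5, x_3 = 3, y_3 = 4, w_3 = 5, d_3 = 6, h_3 = 7, x_4 = 3, y_4 = 15, z_4 = 11, h_4 = 3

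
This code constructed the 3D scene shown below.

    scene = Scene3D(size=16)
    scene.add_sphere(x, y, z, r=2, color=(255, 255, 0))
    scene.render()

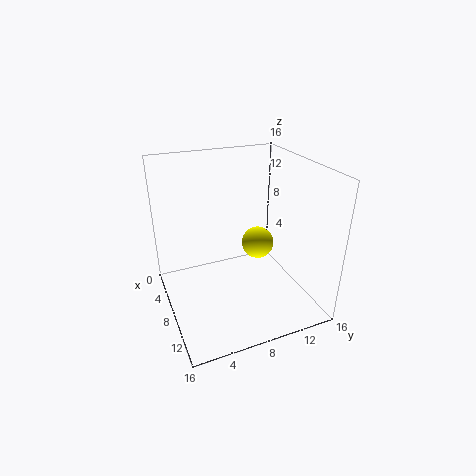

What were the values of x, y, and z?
x = 5; y = 12; z = 5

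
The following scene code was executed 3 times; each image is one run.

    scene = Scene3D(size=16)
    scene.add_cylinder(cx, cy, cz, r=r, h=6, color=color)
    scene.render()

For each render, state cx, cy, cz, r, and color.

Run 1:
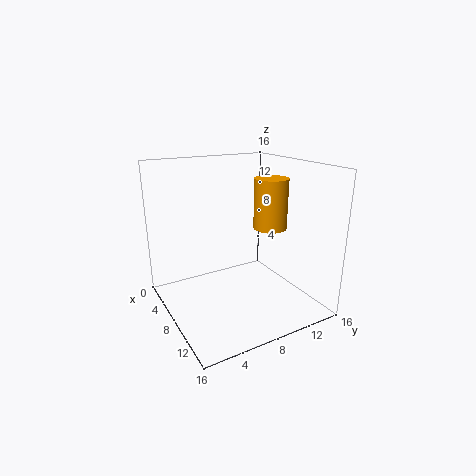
cx = 7; cy = 13; cz = 8; r = 2; color = 'orange'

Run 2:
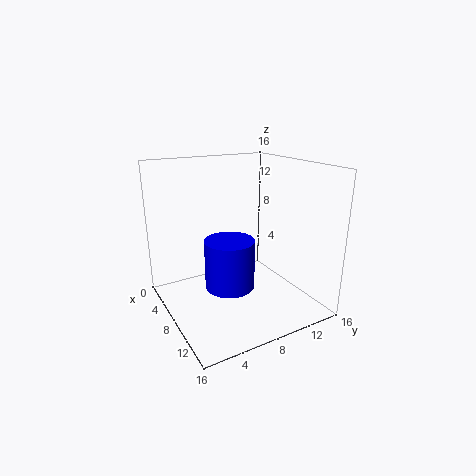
cx = 6; cy = 8; cz = 1; r = 3; color = 'blue'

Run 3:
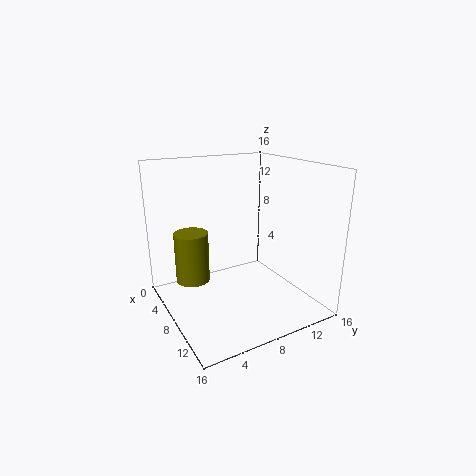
cx = 4; cy = 4; cz = 2; r = 2; color = 'olive'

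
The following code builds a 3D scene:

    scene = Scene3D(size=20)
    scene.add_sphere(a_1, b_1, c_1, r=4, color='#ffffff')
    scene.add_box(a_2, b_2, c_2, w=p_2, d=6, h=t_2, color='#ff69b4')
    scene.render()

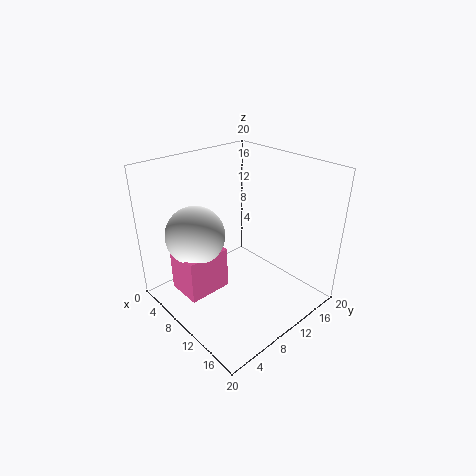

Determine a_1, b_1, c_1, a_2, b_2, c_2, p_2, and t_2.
a_1 = 7
b_1 = 5
c_1 = 11
a_2 = 5
b_2 = 2
c_2 = 3
p_2 = 5
t_2 = 6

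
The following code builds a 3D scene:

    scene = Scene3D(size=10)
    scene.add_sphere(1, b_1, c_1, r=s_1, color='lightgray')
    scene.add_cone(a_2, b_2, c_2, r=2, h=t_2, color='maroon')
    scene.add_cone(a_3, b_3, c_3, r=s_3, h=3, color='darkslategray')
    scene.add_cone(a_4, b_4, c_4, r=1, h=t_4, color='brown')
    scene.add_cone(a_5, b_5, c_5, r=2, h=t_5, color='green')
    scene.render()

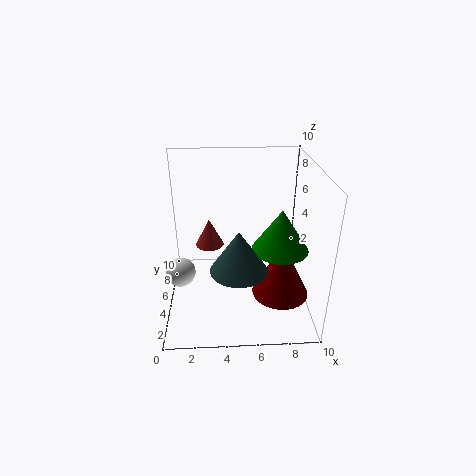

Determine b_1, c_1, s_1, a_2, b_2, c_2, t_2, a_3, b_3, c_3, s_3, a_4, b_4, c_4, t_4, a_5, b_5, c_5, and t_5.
b_1 = 4; c_1 = 3; s_1 = 1; a_2 = 8; b_2 = 4; c_2 = 1; t_2 = 4; a_3 = 5; b_3 = 4; c_3 = 3; s_3 = 2; a_4 = 3; b_4 = 6; c_4 = 4; t_4 = 2; a_5 = 8; b_5 = 5; c_5 = 4; t_5 = 3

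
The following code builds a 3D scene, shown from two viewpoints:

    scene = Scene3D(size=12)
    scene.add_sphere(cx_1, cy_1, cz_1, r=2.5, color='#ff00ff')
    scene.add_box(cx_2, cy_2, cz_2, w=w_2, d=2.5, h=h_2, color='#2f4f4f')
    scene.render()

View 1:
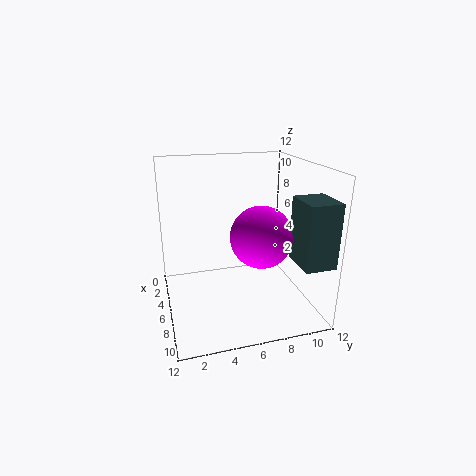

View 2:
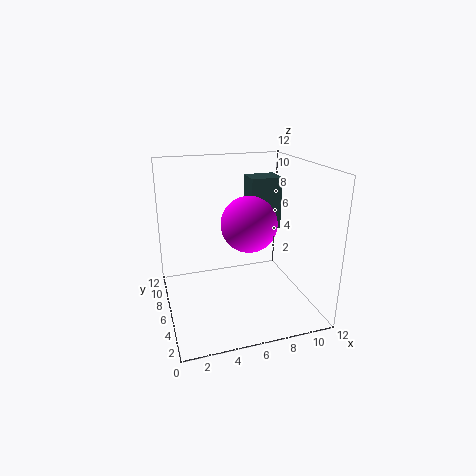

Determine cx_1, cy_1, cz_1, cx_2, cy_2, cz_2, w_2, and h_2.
cx_1 = 7.5; cy_1 = 7.5; cz_1 = 6.5; cx_2 = 8.5; cy_2 = 9.5; cz_2 = 5; w_2 = 3; h_2 = 5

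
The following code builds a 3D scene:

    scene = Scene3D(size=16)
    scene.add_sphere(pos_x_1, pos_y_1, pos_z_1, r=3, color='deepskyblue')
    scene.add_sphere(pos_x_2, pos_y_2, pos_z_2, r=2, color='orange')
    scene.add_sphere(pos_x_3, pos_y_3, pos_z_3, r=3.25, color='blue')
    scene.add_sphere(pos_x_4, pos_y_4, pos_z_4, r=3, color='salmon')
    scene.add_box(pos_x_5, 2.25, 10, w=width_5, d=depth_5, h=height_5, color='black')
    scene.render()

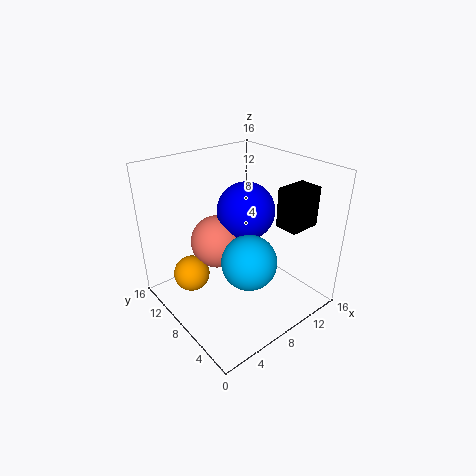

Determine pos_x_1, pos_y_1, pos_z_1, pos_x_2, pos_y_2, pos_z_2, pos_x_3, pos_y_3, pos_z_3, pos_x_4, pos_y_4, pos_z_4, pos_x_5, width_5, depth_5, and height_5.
pos_x_1 = 7.5; pos_y_1 = 5.5; pos_z_1 = 6.25; pos_x_2 = 3.25; pos_y_2 = 10.5; pos_z_2 = 4; pos_x_3 = 9.75; pos_y_3 = 8.75; pos_z_3 = 10.5; pos_x_4 = 6.75; pos_y_4 = 10.25; pos_z_4 = 7; pos_x_5 = 10.5; width_5 = 3.5; depth_5 = 2.5; height_5 = 4.25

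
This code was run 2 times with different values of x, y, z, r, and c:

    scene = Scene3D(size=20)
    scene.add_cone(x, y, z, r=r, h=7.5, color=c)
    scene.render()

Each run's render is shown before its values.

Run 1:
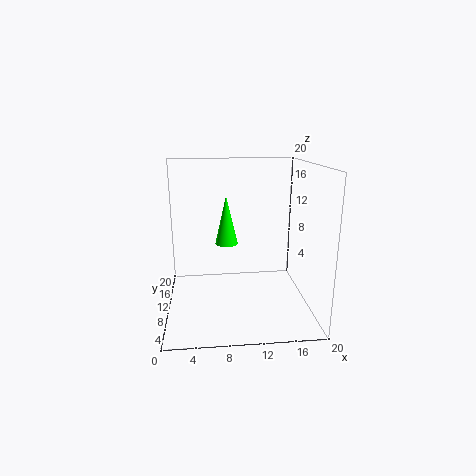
x = 8.75; y = 15; z = 7.5; r = 1.75; c = 'lime'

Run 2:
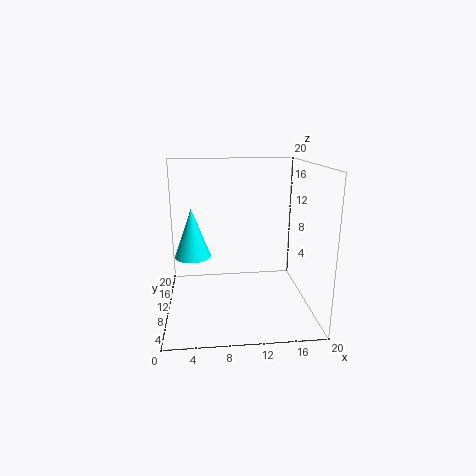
x = 3.5; y = 14.5; z = 5.75; r = 2.75; c = 'cyan'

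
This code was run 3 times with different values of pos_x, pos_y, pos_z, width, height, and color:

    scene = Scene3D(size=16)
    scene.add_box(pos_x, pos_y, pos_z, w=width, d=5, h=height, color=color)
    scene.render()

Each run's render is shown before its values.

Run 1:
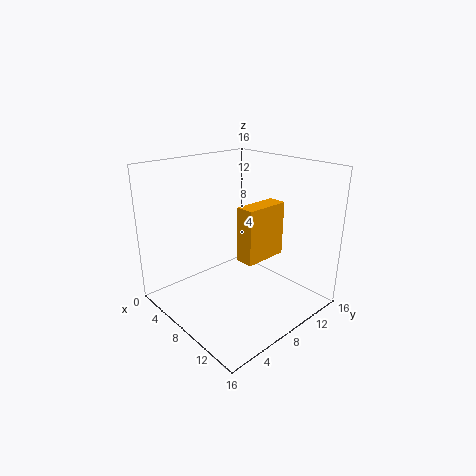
pos_x = 9, pos_y = 7, pos_z = 6, width = 2, height = 6, color = 'orange'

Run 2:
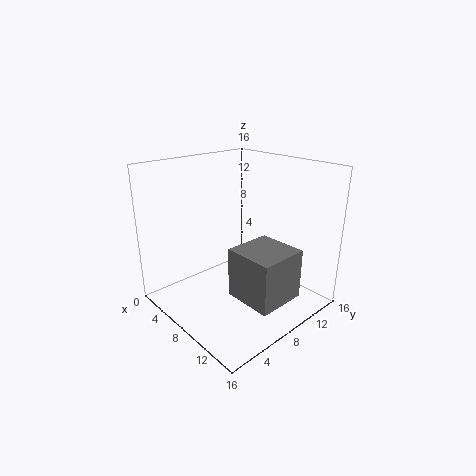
pos_x = 11, pos_y = 4, pos_z = 4, width = 5, height = 5, color = 'gray'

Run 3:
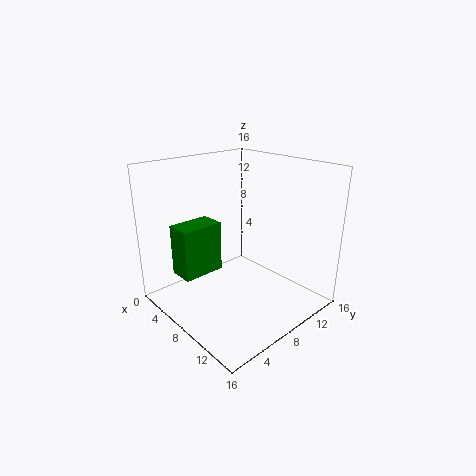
pos_x = 2, pos_y = 3, pos_z = 3, width = 3, height = 6, color = 'green'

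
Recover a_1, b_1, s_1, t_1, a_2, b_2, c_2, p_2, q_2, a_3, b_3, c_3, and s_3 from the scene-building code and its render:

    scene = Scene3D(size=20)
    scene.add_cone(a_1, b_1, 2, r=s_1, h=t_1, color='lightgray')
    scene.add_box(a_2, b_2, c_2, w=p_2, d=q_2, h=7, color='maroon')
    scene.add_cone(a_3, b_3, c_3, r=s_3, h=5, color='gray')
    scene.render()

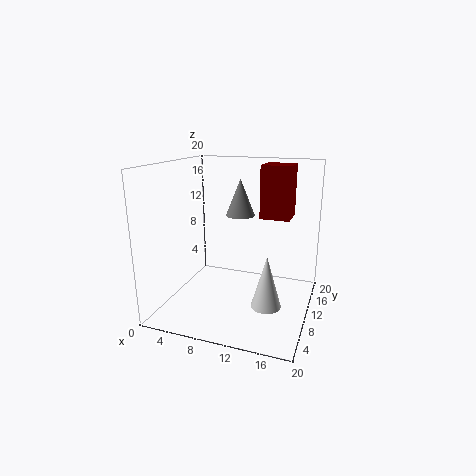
a_1 = 15; b_1 = 7; s_1 = 2; t_1 = 7; a_2 = 13; b_2 = 10; c_2 = 13; p_2 = 4; q_2 = 4; a_3 = 10; b_3 = 11; c_3 = 13; s_3 = 2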